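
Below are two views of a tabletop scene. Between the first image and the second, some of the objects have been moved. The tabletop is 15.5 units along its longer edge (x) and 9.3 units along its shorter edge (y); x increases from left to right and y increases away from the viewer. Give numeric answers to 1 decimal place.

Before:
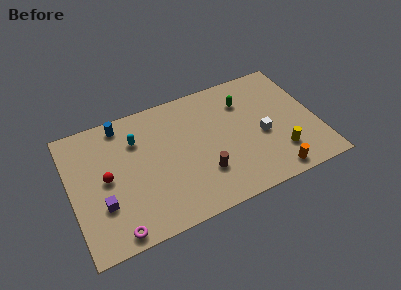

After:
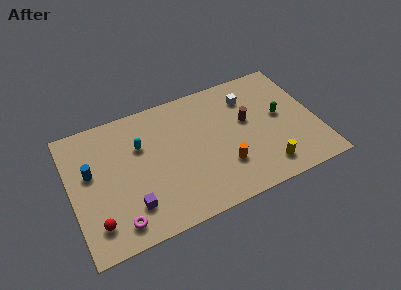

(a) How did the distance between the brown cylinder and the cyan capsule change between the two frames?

+1.2

The distance was about 5.5 in the first image and 6.7 in the second, so they moved 1.2 units further apart.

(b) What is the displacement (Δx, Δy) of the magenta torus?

(0.2, 0.5)

The magenta torus was at about (2.4, 0.9) and moved to about (2.6, 1.4).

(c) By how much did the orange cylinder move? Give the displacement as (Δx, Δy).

(-2.9, 1.7)

The orange cylinder started near (12.3, 1.0) and ended near (9.4, 2.7).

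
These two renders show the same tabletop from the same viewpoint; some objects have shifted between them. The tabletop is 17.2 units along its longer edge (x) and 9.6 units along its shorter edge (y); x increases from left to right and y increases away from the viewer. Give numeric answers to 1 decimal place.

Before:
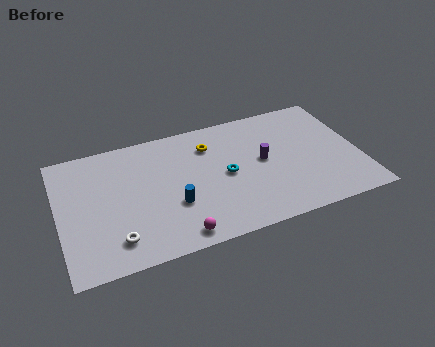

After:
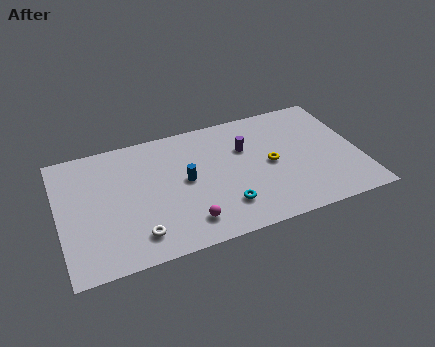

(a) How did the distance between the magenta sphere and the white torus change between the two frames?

-0.7

Before: roughly 3.5 units apart; after: 2.8. That's 0.7 units closer together.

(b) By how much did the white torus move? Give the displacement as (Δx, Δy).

(1.2, -0.1)

From the two frames, the white torus sits at roughly (3.0, 1.9) before and (4.2, 1.8) after.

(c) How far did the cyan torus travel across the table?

2.4

The cyan torus moved from about (9.5, 4.7) to (9.2, 2.3), a distance of √(0.3² + 2.4²) ≈ 2.4.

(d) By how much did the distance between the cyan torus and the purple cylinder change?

+2.2

They were about 2.2 units apart before and 4.4 after — 2.2 units further apart.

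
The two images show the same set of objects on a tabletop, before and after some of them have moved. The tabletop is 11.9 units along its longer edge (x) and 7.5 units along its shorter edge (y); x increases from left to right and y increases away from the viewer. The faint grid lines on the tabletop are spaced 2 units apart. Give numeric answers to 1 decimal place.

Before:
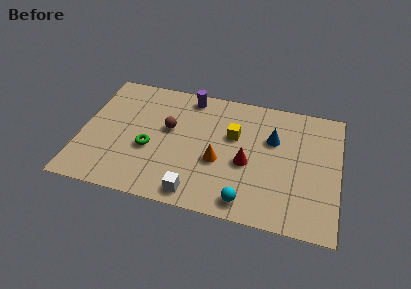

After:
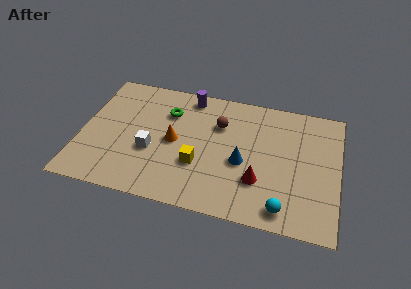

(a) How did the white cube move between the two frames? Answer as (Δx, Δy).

(-2.2, 2.0)

The white cube was at about (5.5, 0.9) and moved to about (3.3, 2.9).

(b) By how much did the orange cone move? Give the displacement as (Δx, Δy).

(-2.1, 0.7)

The orange cone was at about (6.4, 3.0) and moved to about (4.3, 3.7).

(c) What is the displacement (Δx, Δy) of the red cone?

(0.6, -0.9)

The red cone started near (7.7, 3.2) and ended near (8.3, 2.3).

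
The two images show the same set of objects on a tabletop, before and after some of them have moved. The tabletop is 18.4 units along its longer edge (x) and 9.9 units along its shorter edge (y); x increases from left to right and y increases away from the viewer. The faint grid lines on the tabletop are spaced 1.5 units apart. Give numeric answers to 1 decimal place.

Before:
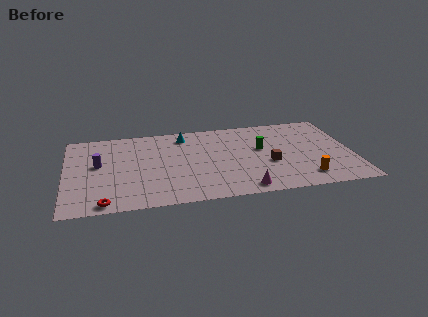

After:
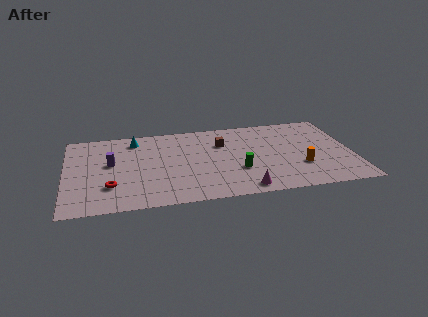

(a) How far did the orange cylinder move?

1.4

From (15.2, 1.8) to (15.0, 3.2), the orange cylinder covered √(0.2² + 1.4²) ≈ 1.4 units.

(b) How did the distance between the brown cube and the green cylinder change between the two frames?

+1.7

The distance was about 1.9 in the first image and 3.6 in the second, so they moved 1.7 units further apart.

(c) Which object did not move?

the magenta cone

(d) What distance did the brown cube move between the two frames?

4.2

From (13.0, 3.9) to (10.1, 6.9), the brown cube covered √(2.9² + 3.0²) ≈ 4.2 units.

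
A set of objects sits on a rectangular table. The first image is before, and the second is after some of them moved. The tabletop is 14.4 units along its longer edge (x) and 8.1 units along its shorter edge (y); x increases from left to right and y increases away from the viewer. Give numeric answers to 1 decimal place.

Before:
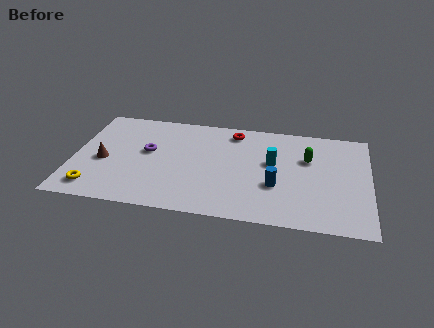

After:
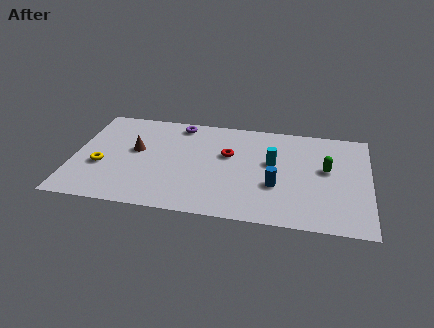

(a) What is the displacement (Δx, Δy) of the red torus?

(-0.2, -1.9)

From the two frames, the red torus sits at roughly (7.7, 6.9) before and (7.5, 5.0) after.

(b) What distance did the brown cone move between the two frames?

1.9

The brown cone moved from about (1.5, 3.5) to (3.0, 4.6), a distance of √(1.5² + 1.1²) ≈ 1.9.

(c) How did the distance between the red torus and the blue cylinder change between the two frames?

-1.4

The distance was about 4.6 in the first image and 3.2 in the second, so they moved 1.4 units closer together.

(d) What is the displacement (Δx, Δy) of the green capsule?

(0.9, -0.7)

The green capsule started near (11.4, 5.3) and ended near (12.3, 4.6).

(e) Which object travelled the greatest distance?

the purple torus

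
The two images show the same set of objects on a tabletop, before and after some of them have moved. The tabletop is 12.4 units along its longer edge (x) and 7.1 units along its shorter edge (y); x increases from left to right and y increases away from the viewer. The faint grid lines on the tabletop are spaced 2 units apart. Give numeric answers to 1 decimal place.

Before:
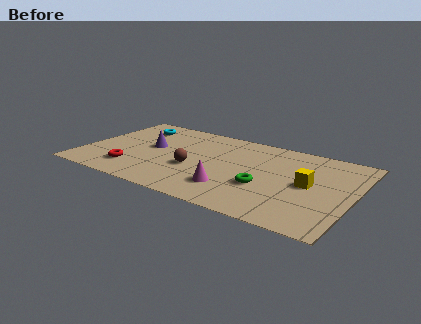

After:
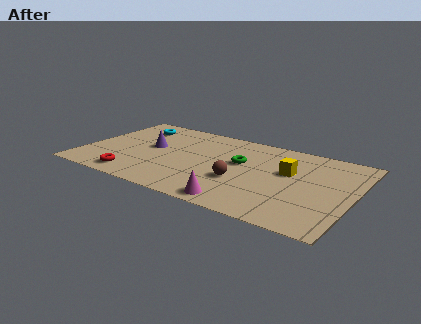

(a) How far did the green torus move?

2.1

From (8.5, 2.6) to (7.2, 4.2), the green torus covered √(1.3² + 1.6²) ≈ 2.1 units.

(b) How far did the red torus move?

0.6

The red torus was near (2.5, 1.6) before and (2.7, 1.0) after, so it travelled √(0.2² + 0.6²) ≈ 0.6 units.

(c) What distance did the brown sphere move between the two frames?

2.2

From (5.2, 2.8) to (7.4, 2.6), the brown sphere covered √(2.2² + 0.2²) ≈ 2.2 units.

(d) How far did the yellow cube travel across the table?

1.2

The yellow cube was near (10.4, 3.6) before and (9.4, 4.3) after, so it travelled √(1.0² + 0.7²) ≈ 1.2 units.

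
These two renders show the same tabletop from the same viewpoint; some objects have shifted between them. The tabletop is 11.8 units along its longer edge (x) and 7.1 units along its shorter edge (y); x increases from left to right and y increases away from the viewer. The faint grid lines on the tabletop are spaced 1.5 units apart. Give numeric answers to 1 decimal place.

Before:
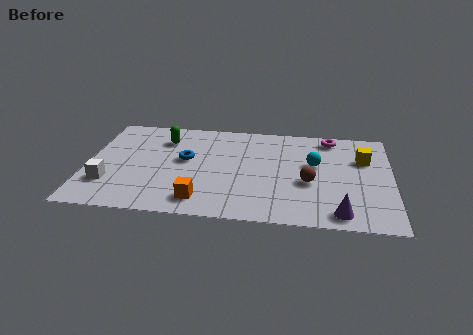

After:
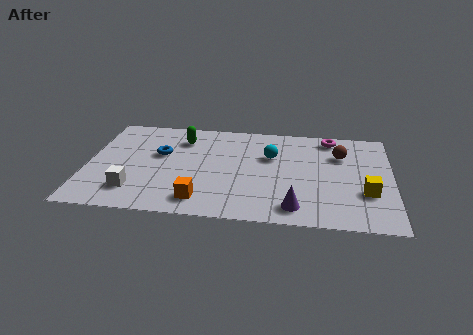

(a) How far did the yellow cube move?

2.4

The yellow cube moved from about (10.7, 4.8) to (10.8, 2.4), a distance of √(0.1² + 2.4²) ≈ 2.4.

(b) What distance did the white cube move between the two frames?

1.1

The white cube moved from about (0.9, 2.0) to (1.9, 1.6), a distance of √(1.0² + 0.4²) ≈ 1.1.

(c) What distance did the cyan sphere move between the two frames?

1.7

The cyan sphere moved from about (8.8, 4.2) to (7.1, 4.6), a distance of √(1.7² + 0.4²) ≈ 1.7.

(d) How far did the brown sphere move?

2.4

The brown sphere moved from about (8.6, 2.9) to (9.8, 5.0), a distance of √(1.2² + 2.1²) ≈ 2.4.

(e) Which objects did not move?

the magenta torus and the orange cube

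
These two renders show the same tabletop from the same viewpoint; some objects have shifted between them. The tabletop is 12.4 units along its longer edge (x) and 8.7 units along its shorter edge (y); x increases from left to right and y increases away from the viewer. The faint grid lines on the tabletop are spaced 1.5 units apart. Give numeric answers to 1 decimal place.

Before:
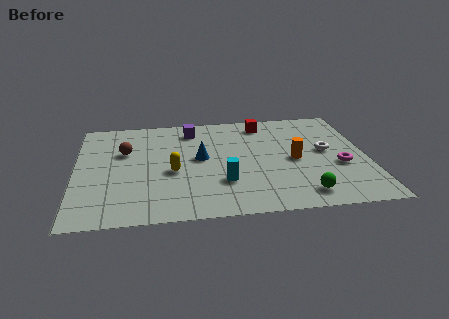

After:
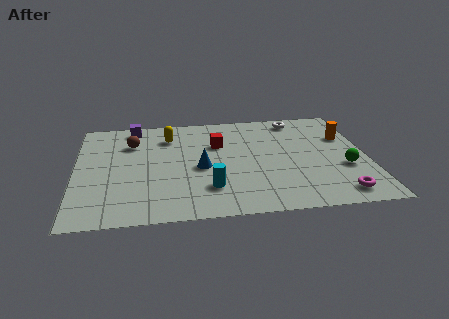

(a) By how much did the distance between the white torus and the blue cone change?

+0.3

The distance was about 5.4 in the first image and 5.7 in the second, so they moved 0.3 units further apart.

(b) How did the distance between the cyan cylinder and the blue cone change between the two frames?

-0.6

They were about 2.3 units apart before and 1.7 after — 0.6 units closer together.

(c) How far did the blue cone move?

0.8

From (5.3, 4.7) to (5.3, 3.9), the blue cone covered √(0.0² + 0.8²) ≈ 0.8 units.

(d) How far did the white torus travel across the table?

3.1

From (10.7, 4.7) to (9.6, 7.6), the white torus covered √(1.1² + 2.9²) ≈ 3.1 units.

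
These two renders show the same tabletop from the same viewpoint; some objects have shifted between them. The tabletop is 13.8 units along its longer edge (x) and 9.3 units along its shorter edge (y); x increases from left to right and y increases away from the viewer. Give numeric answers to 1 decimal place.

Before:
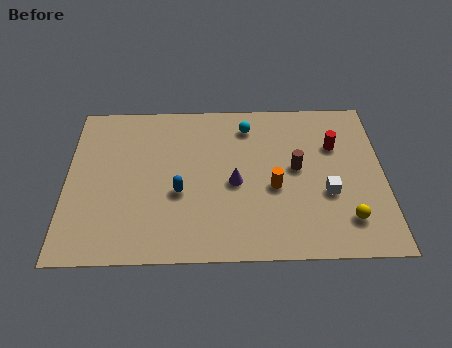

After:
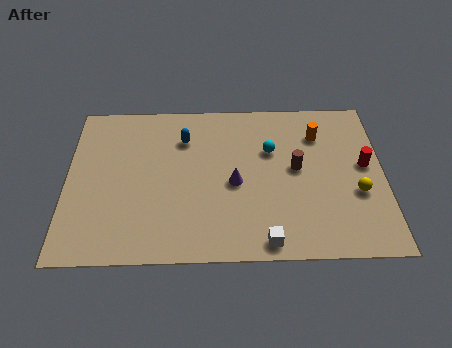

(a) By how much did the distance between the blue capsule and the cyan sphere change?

-1.0

They were about 4.9 units apart before and 3.9 after — 1.0 units closer together.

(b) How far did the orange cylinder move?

3.7

The orange cylinder moved from about (9.0, 3.9) to (11.0, 7.0), a distance of √(2.0² + 3.1²) ≈ 3.7.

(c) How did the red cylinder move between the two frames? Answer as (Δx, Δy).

(1.3, -1.2)

The red cylinder was at about (11.7, 6.3) and moved to about (13.0, 5.1).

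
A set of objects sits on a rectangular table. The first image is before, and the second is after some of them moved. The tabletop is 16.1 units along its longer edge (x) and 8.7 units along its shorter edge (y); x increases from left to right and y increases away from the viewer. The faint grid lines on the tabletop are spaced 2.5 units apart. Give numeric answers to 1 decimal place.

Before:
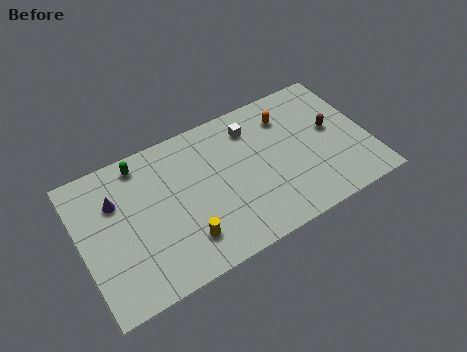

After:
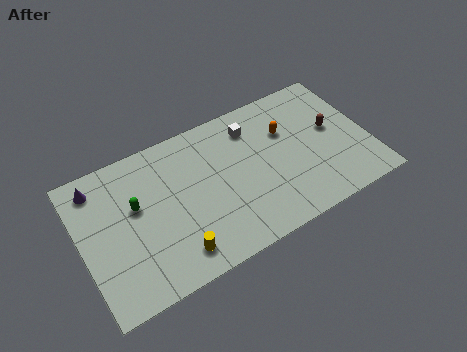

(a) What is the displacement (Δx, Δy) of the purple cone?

(-0.9, 1.3)

From the two frames, the purple cone sits at roughly (2.1, 6.0) before and (1.2, 7.3) after.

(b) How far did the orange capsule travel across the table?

0.9

From (11.9, 6.7) to (11.7, 5.8), the orange capsule covered √(0.2² + 0.9²) ≈ 0.9 units.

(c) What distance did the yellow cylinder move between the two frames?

0.8

The yellow cylinder moved from about (5.4, 2.0) to (4.8, 1.5), a distance of √(0.6² + 0.5²) ≈ 0.8.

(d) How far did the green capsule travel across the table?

2.5

From (3.7, 7.6) to (3.1, 5.2), the green capsule covered √(0.6² + 2.4²) ≈ 2.5 units.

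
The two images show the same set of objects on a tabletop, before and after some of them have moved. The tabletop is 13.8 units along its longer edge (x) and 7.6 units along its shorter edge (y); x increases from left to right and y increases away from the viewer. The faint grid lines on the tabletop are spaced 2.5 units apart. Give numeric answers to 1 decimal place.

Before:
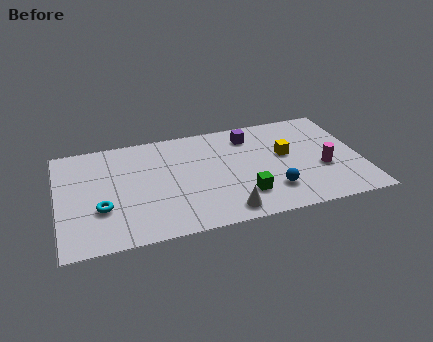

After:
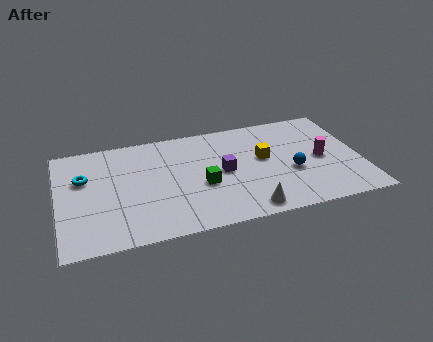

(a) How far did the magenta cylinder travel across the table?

0.7

The magenta cylinder was near (12.0, 2.9) before and (12.0, 3.6) after, so it travelled √(0.0² + 0.7²) ≈ 0.7 units.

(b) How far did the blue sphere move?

1.5

From (9.6, 1.9) to (10.6, 3.0), the blue sphere covered √(1.0² + 1.1²) ≈ 1.5 units.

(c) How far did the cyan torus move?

2.4

From (1.9, 2.6) to (1.2, 4.9), the cyan torus covered √(0.7² + 2.3²) ≈ 2.4 units.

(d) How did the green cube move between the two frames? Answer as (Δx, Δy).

(-1.8, 1.2)

From the two frames, the green cube sits at roughly (8.3, 1.9) before and (6.5, 3.1) after.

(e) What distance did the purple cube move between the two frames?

2.7

The purple cube was near (8.9, 6.1) before and (7.5, 3.8) after, so it travelled √(1.4² + 2.3²) ≈ 2.7 units.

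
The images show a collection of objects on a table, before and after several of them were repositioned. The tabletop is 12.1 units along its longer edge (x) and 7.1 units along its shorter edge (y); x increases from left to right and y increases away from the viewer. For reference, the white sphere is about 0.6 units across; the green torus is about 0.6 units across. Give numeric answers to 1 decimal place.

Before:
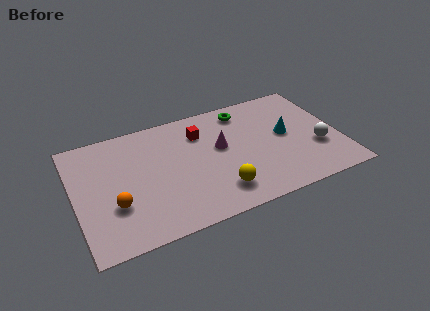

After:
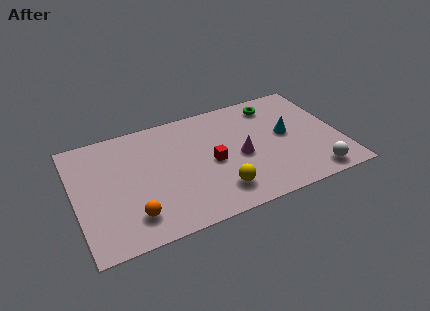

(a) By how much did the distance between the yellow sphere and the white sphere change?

-0.5

Before: roughly 4.8 units apart; after: 4.3. That's 0.5 units closer together.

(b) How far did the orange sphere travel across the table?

1.1

The orange sphere was near (1.7, 2.4) before and (2.4, 1.5) after, so it travelled √(0.7² + 0.9²) ≈ 1.1 units.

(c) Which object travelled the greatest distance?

the red cube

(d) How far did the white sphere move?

1.6

From (11.0, 2.5) to (10.6, 0.9), the white sphere covered √(0.4² + 1.6²) ≈ 1.6 units.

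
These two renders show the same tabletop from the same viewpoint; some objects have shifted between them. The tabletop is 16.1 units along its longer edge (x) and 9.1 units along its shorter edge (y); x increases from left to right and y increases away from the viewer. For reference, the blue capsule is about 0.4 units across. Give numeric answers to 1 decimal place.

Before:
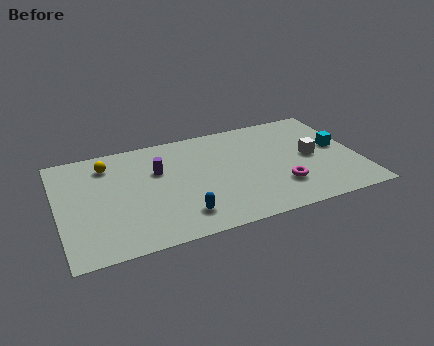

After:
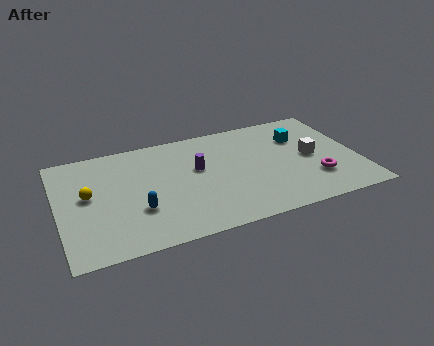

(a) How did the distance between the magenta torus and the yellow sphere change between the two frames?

+2.1

They were about 10.1 units apart before and 12.2 after — 2.1 units further apart.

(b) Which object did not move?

the white cube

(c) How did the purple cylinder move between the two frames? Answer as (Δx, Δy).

(2.1, -0.5)

The purple cylinder was at about (5.4, 5.9) and moved to about (7.5, 5.4).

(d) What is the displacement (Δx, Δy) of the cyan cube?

(-1.9, 1.5)

From the two frames, the cyan cube sits at roughly (15.1, 4.9) before and (13.2, 6.4) after.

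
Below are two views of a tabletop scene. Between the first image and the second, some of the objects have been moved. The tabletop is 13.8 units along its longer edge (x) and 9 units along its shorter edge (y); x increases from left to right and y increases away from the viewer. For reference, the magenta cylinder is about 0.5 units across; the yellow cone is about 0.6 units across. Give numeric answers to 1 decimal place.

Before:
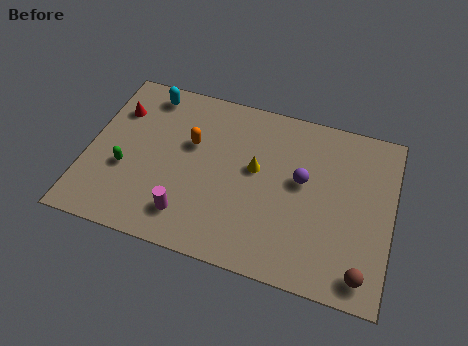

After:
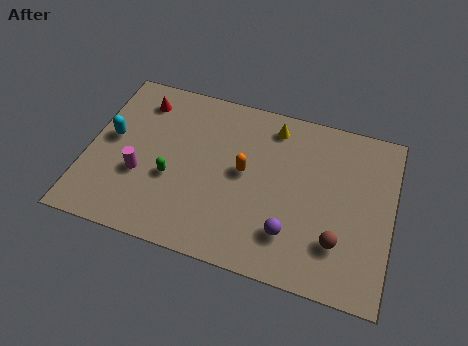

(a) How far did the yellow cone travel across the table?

2.6

From (7.6, 5.1) to (8.2, 7.6), the yellow cone covered √(0.6² + 2.5²) ≈ 2.6 units.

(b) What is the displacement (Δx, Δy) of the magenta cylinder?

(-2.3, 1.5)

From the two frames, the magenta cylinder sits at roughly (4.8, 1.8) before and (2.5, 3.3) after.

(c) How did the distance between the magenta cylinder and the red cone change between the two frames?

-2.0

The distance was about 6.0 in the first image and 4.0 in the second, so they moved 2.0 units closer together.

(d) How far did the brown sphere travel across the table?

1.7

The brown sphere moved from about (12.7, 1.2) to (11.5, 2.4), a distance of √(1.2² + 1.2²) ≈ 1.7.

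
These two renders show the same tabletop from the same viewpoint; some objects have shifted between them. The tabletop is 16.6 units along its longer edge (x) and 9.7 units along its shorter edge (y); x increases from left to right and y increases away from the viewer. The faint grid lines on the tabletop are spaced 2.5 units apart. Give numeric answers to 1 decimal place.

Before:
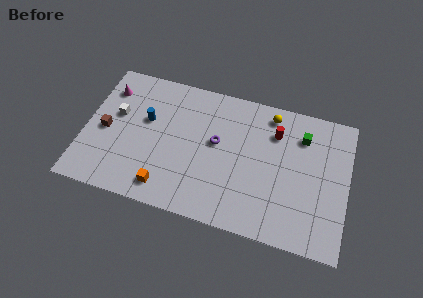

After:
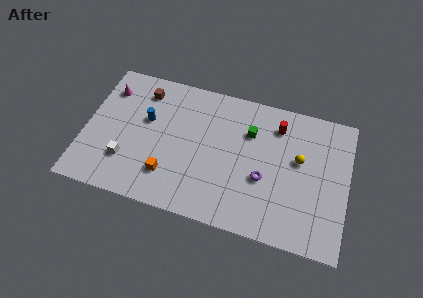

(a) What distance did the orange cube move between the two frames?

0.9

The orange cube was near (5.4, 1.5) before and (5.5, 2.4) after, so it travelled √(0.1² + 0.9²) ≈ 0.9 units.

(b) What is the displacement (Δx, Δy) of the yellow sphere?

(2.0, -2.7)

From the two frames, the yellow sphere sits at roughly (11.5, 8.4) before and (13.5, 5.7) after.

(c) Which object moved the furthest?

the brown cube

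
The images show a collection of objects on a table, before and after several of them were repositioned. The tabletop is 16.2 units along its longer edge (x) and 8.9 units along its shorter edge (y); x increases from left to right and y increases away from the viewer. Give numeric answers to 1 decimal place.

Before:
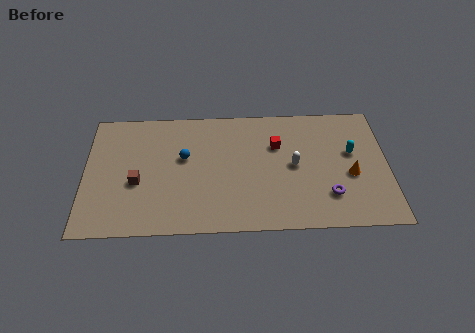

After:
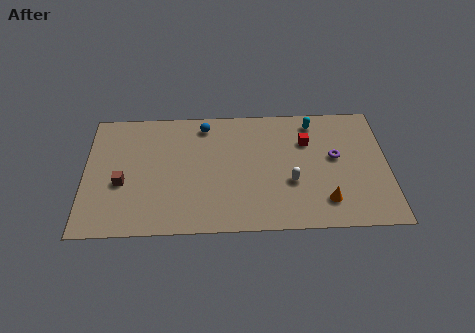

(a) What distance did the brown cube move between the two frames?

0.8

From (2.8, 3.6) to (2.0, 3.6), the brown cube covered √(0.8² + 0.0²) ≈ 0.8 units.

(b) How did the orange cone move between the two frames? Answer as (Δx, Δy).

(-1.4, -1.8)

The orange cone was at about (14.2, 3.7) and moved to about (12.8, 1.9).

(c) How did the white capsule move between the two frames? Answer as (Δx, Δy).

(-0.2, -1.2)

The white capsule started near (11.2, 4.5) and ended near (11.0, 3.3).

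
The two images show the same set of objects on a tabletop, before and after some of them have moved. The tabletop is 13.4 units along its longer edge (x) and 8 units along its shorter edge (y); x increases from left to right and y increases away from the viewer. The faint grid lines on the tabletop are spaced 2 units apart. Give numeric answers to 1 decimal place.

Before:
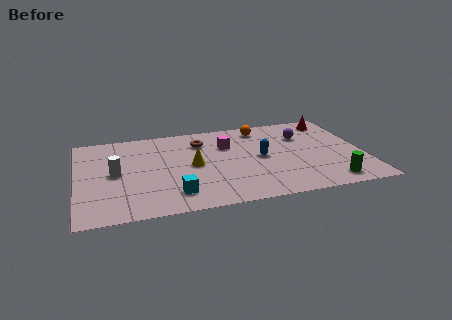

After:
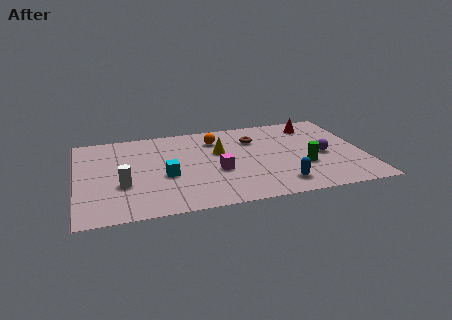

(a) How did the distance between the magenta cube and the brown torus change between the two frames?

+1.9

The distance was about 1.3 in the first image and 3.2 in the second, so they moved 1.9 units further apart.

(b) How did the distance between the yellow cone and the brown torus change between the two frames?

-0.3

Before: roughly 2.2 units apart; after: 1.9. That's 0.3 units closer together.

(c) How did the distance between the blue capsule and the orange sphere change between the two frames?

+2.7

The distance was about 2.8 in the first image and 5.5 in the second, so they moved 2.7 units further apart.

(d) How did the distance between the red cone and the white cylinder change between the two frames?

-0.9

They were about 10.8 units apart before and 9.9 after — 0.9 units closer together.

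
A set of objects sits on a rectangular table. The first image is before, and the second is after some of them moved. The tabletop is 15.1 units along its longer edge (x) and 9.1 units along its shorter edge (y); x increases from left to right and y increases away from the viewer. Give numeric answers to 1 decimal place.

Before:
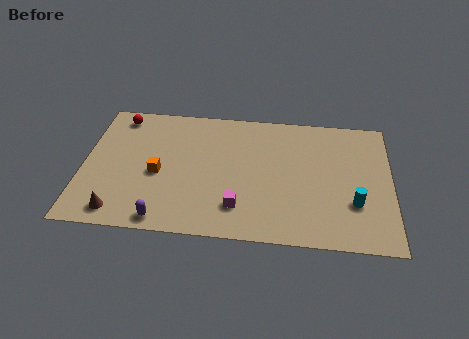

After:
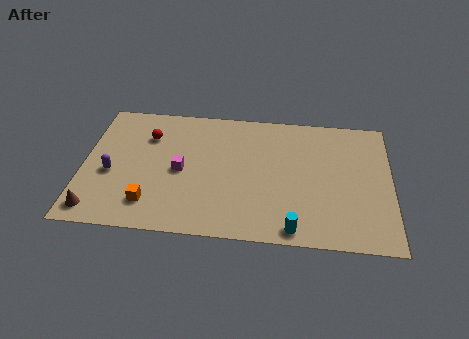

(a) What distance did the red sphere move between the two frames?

2.0

From (1.6, 7.9) to (3.1, 6.6), the red sphere covered √(1.5² + 1.3²) ≈ 2.0 units.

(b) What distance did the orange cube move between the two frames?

2.1

The orange cube was near (3.7, 4.0) before and (3.4, 1.9) after, so it travelled √(0.3² + 2.1²) ≈ 2.1 units.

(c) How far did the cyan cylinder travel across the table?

3.5

The cyan cylinder moved from about (13.3, 2.9) to (10.4, 0.9), a distance of √(2.9² + 2.0²) ≈ 3.5.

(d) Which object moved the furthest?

the purple capsule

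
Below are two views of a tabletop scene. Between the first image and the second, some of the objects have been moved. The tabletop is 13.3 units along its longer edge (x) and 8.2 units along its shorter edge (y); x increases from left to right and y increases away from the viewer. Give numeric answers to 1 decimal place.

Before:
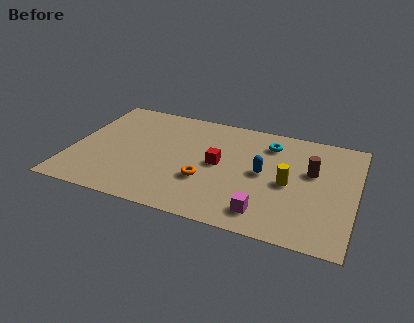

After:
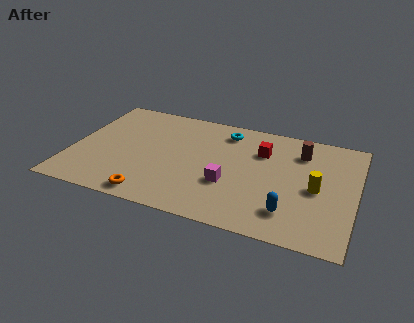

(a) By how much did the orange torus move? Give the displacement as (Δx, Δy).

(-2.3, -1.9)

From the two frames, the orange torus sits at roughly (6.4, 2.8) before and (4.1, 0.9) after.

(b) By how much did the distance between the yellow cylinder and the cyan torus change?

+2.5

Before: roughly 2.9 units apart; after: 5.4. That's 2.5 units further apart.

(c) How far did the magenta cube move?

2.3

The magenta cube was near (9.3, 1.4) before and (7.5, 2.9) after, so it travelled √(1.8² + 1.5²) ≈ 2.3 units.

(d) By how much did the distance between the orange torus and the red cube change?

+5.3

The distance was about 1.5 in the first image and 6.8 in the second, so they moved 5.3 units further apart.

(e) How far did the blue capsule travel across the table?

2.8

From (9.0, 4.2) to (10.4, 1.8), the blue capsule covered √(1.4² + 2.4²) ≈ 2.8 units.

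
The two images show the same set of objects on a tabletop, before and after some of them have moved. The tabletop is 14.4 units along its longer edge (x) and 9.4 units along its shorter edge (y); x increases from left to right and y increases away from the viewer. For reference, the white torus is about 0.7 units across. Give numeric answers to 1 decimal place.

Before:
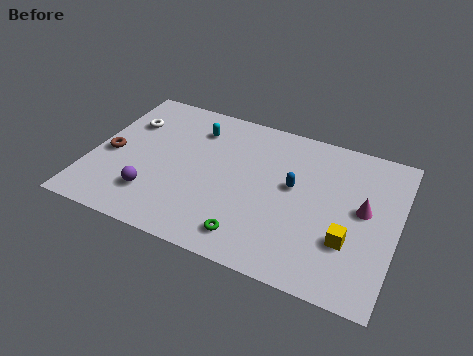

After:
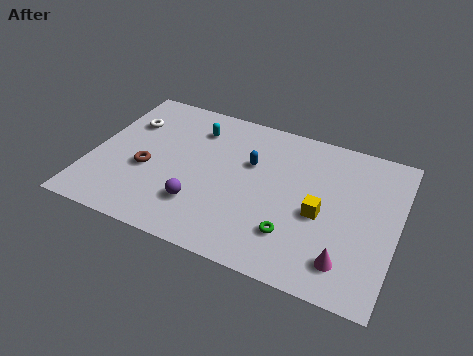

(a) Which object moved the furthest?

the magenta cone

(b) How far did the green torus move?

2.1

From (7.9, 1.5) to (9.8, 2.4), the green torus covered √(1.9² + 0.9²) ≈ 2.1 units.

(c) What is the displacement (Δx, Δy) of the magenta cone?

(-0.5, -3.3)

From the two frames, the magenta cone sits at roughly (12.8, 5.1) before and (12.3, 1.8) after.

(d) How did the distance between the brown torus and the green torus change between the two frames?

-0.3

They were about 7.5 units apart before and 7.2 after — 0.3 units closer together.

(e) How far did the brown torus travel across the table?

1.8

The brown torus moved from about (0.9, 4.2) to (2.7, 3.8), a distance of √(1.8² + 0.4²) ≈ 1.8.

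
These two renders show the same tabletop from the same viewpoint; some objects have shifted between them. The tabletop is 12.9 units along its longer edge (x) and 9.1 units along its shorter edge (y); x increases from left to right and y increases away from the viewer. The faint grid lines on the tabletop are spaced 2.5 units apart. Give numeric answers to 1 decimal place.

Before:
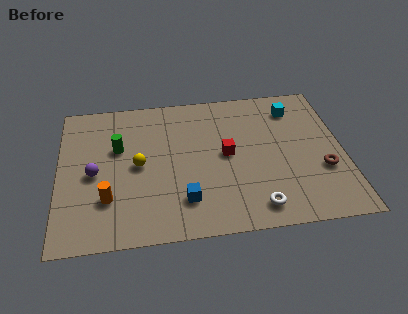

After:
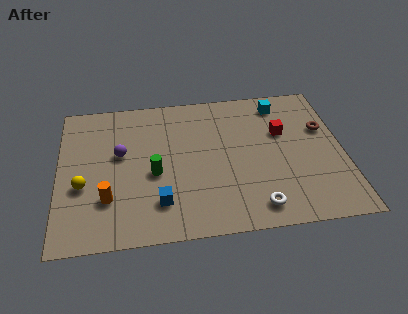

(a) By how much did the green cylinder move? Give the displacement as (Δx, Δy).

(1.6, -1.8)

From the two frames, the green cylinder sits at roughly (2.7, 5.7) before and (4.3, 3.9) after.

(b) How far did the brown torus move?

2.6

The brown torus moved from about (11.9, 3.2) to (12.1, 5.8), a distance of √(0.2² + 2.6²) ≈ 2.6.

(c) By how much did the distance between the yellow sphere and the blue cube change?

+0.6

Before: roughly 3.1 units apart; after: 3.7. That's 0.6 units further apart.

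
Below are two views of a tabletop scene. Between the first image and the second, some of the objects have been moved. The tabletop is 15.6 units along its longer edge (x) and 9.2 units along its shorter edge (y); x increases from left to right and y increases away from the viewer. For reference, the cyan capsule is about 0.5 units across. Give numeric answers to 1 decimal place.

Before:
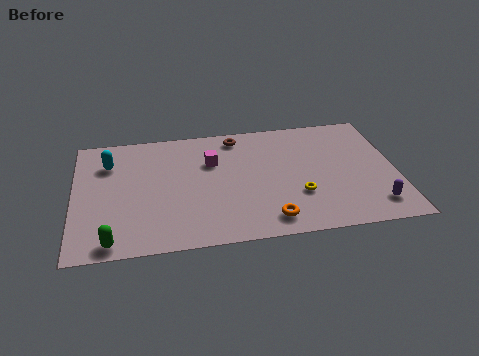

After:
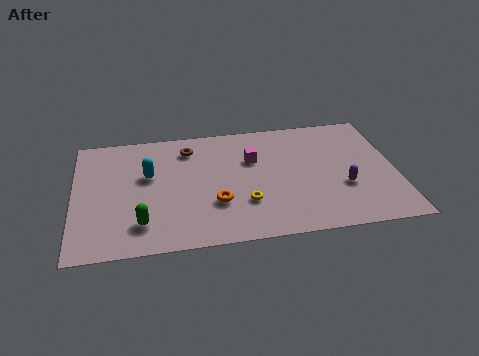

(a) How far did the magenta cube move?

2.0

From (6.7, 6.2) to (8.7, 6.1), the magenta cube covered √(2.0² + 0.1²) ≈ 2.0 units.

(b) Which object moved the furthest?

the orange torus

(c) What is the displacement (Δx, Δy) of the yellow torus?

(-2.6, -0.2)

The yellow torus was at about (10.8, 3.0) and moved to about (8.2, 2.8).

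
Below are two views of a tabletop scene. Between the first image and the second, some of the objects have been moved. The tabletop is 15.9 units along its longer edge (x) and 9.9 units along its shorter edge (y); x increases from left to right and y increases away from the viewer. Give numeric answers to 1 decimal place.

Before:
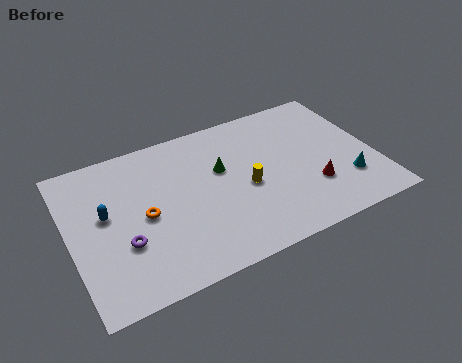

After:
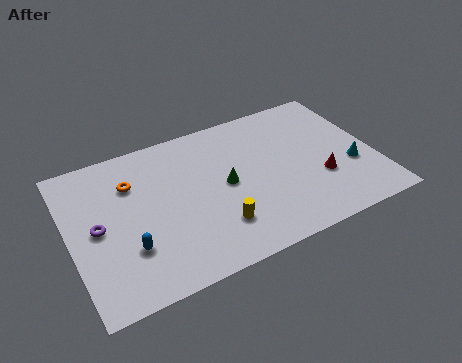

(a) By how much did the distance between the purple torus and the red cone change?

+1.8

The distance was about 9.8 in the first image and 11.6 in the second, so they moved 1.8 units further apart.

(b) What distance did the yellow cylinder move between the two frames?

2.6

From (9.1, 4.4) to (7.3, 2.5), the yellow cylinder covered √(1.8² + 1.9²) ≈ 2.6 units.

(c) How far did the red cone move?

0.6

The red cone moved from about (12.4, 3.0) to (12.9, 3.4), a distance of √(0.5² + 0.4²) ≈ 0.6.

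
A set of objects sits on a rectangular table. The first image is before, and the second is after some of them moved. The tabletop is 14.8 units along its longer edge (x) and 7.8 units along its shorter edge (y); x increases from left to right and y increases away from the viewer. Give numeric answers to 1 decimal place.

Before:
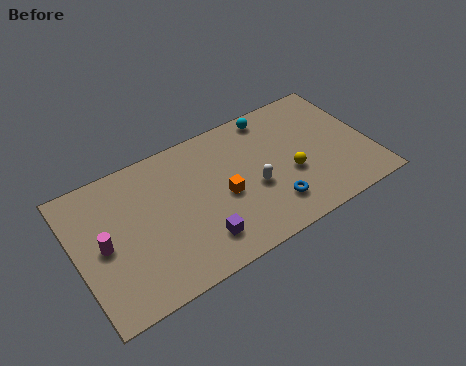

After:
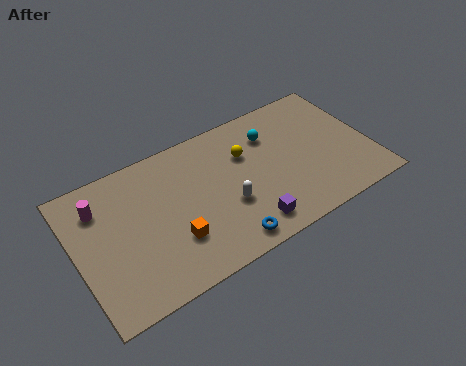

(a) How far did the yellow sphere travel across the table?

3.0

From (10.7, 3.1) to (8.7, 5.3), the yellow sphere covered √(2.0² + 2.2²) ≈ 3.0 units.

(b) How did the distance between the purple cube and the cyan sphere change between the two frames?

-2.0

The distance was about 6.9 in the first image and 4.9 in the second, so they moved 2.0 units closer together.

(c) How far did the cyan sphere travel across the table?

1.1

The cyan sphere moved from about (10.3, 6.9) to (10.1, 5.8), a distance of √(0.2² + 1.1²) ≈ 1.1.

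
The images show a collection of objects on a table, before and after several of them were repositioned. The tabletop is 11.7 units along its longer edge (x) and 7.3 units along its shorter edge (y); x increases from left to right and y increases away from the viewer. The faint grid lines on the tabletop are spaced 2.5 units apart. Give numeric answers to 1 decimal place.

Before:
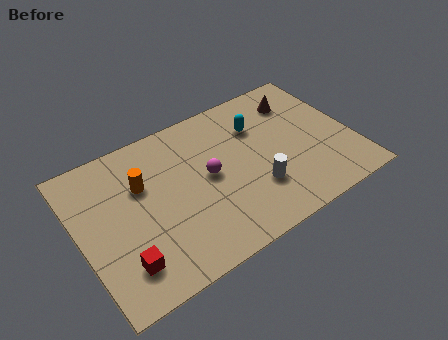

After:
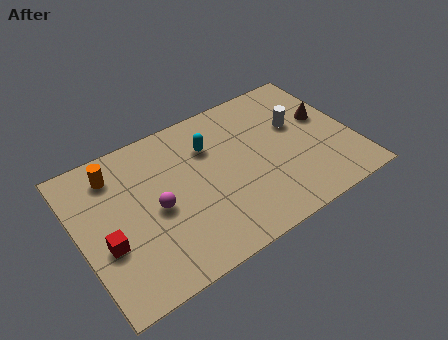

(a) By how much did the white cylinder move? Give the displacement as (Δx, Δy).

(2.2, 2.3)

The white cylinder started near (7.3, 2.2) and ended near (9.5, 4.5).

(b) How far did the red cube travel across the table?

1.3

The red cube was near (1.5, 1.6) before and (1.0, 2.8) after, so it travelled √(0.5² + 1.2²) ≈ 1.3 units.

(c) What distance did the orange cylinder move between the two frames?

1.5

The orange cylinder moved from about (2.8, 4.8) to (1.8, 5.9), a distance of √(1.0² + 1.1²) ≈ 1.5.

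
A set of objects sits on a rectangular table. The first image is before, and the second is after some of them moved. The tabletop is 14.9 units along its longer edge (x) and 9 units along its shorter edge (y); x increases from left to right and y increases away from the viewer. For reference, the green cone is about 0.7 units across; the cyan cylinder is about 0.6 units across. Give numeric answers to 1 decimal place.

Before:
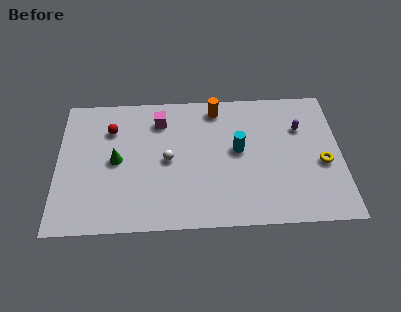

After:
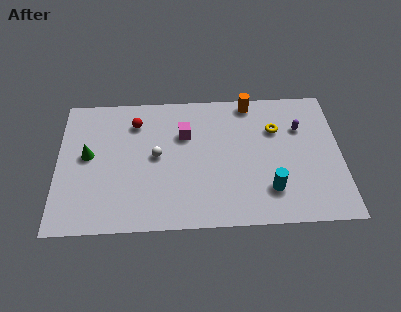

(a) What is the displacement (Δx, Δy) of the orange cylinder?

(1.8, 0.3)

The orange cylinder was at about (8.4, 7.8) and moved to about (10.2, 8.1).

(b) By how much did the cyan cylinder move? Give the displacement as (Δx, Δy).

(1.6, -2.7)

From the two frames, the cyan cylinder sits at roughly (9.5, 4.9) before and (11.1, 2.2) after.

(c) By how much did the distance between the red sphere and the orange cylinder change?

+0.5

Before: roughly 5.7 units apart; after: 6.2. That's 0.5 units further apart.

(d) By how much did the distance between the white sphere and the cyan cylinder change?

+2.7

The distance was about 3.7 in the first image and 6.4 in the second, so they moved 2.7 units further apart.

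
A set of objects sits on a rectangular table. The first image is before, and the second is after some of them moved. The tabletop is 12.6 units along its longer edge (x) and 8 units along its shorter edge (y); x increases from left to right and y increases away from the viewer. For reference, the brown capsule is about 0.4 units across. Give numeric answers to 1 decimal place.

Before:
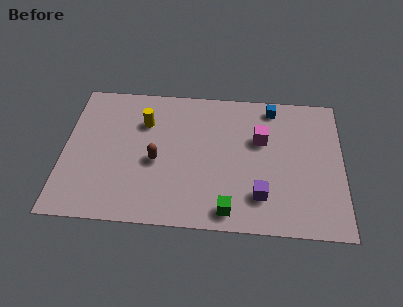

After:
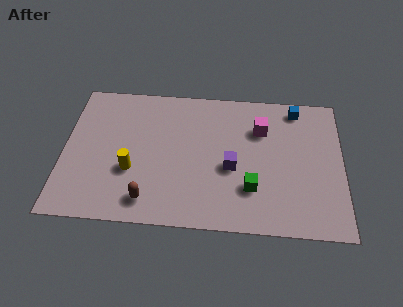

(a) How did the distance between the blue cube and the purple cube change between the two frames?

-0.5

They were about 5.1 units apart before and 4.6 after — 0.5 units closer together.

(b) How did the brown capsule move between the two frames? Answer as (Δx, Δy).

(-0.3, -2.2)

The brown capsule started near (4.2, 3.5) and ended near (3.9, 1.3).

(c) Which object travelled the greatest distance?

the yellow cylinder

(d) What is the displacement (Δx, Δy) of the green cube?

(1.0, 1.3)

The green cube started near (7.5, 1.0) and ended near (8.5, 2.3).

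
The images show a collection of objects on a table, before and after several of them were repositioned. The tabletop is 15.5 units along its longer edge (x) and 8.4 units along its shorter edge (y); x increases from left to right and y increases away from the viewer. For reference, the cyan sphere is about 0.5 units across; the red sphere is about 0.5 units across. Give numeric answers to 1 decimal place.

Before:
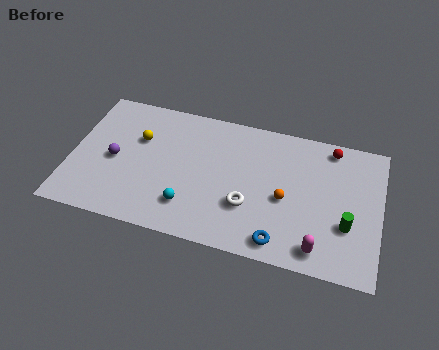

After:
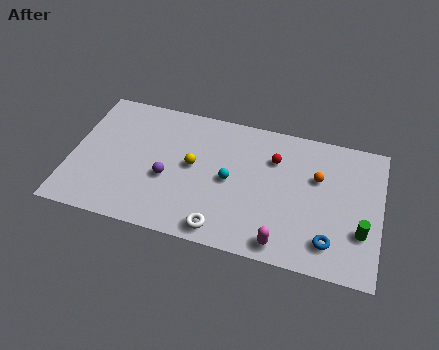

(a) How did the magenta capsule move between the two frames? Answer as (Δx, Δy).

(-1.8, -0.2)

The magenta capsule started near (12.6, 1.2) and ended near (10.8, 1.0).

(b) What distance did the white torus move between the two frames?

2.2

The white torus was near (9.0, 2.8) before and (7.8, 1.0) after, so it travelled √(1.2² + 1.8²) ≈ 2.2 units.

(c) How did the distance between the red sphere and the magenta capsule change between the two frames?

-1.2

They were about 6.2 units apart before and 5.0 after — 1.2 units closer together.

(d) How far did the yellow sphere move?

3.0

From (3.3, 5.5) to (6.1, 4.5), the yellow sphere covered √(2.8² + 1.0²) ≈ 3.0 units.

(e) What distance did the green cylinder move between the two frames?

0.7

The green cylinder was near (13.9, 2.9) before and (14.6, 2.7) after, so it travelled √(0.7² + 0.2²) ≈ 0.7 units.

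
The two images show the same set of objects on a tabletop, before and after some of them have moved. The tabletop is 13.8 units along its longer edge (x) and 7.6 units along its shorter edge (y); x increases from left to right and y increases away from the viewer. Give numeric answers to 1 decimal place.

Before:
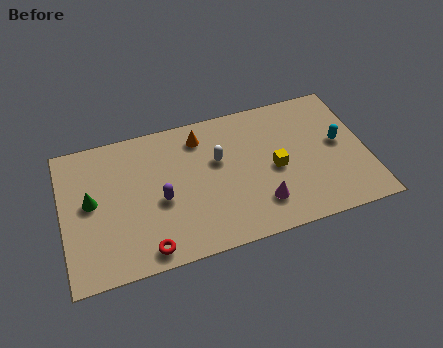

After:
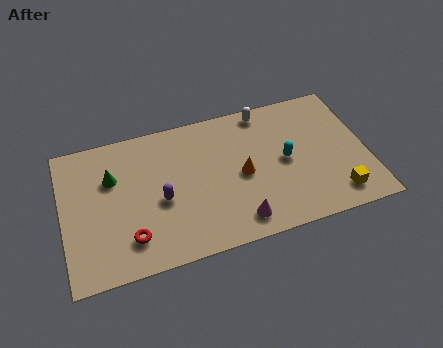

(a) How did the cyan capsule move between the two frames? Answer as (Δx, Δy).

(-2.5, -0.3)

The cyan capsule was at about (12.6, 4.1) and moved to about (10.1, 3.8).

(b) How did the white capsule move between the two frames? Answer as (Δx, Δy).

(2.3, 2.1)

The white capsule started near (7.1, 4.7) and ended near (9.4, 6.8).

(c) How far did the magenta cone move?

1.3

From (8.8, 1.8) to (7.7, 1.2), the magenta cone covered √(1.1² + 0.6²) ≈ 1.3 units.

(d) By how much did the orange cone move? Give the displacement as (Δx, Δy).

(1.7, -2.6)

From the two frames, the orange cone sits at roughly (6.4, 6.2) before and (8.1, 3.6) after.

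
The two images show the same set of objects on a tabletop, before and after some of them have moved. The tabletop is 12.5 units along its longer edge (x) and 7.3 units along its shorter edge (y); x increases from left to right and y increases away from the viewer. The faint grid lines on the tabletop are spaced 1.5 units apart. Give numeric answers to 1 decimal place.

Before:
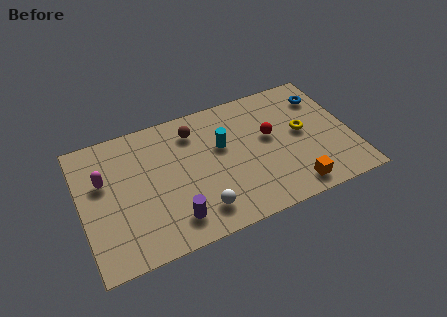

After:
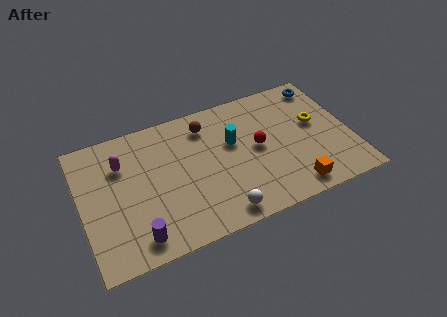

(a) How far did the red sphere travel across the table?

0.7

The red sphere moved from about (8.8, 4.2) to (8.2, 3.8), a distance of √(0.6² + 0.4²) ≈ 0.7.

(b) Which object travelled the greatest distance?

the purple cylinder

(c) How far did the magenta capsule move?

1.1

The magenta capsule was near (1.1, 4.6) before and (2.0, 5.2) after, so it travelled √(0.9² + 0.6²) ≈ 1.1 units.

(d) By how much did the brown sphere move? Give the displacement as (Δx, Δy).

(0.6, 0.1)

The brown sphere started near (5.4, 5.8) and ended near (6.0, 5.9).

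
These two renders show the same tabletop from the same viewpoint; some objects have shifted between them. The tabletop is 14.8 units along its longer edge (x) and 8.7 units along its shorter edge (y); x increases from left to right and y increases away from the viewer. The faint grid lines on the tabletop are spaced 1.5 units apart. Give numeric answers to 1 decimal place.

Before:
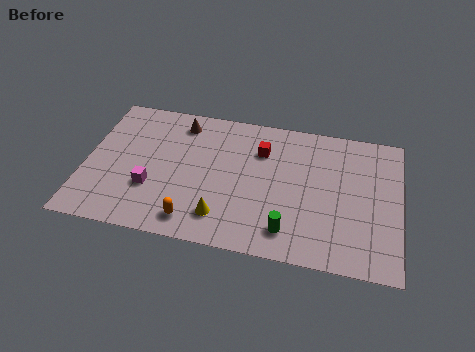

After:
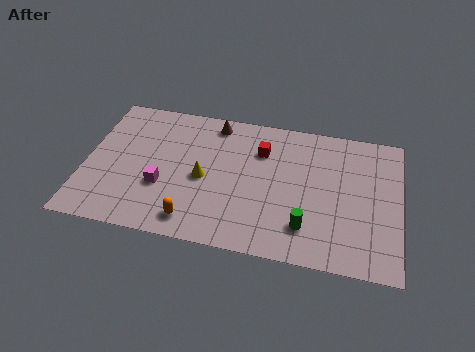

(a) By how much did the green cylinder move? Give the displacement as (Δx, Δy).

(0.8, 0.4)

The green cylinder was at about (9.7, 1.6) and moved to about (10.5, 2.0).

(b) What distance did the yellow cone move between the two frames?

2.4

The yellow cone was near (6.6, 1.8) before and (5.6, 4.0) after, so it travelled √(1.0² + 2.2²) ≈ 2.4 units.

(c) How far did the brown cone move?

1.6

From (4.3, 7.3) to (5.9, 7.6), the brown cone covered √(1.6² + 0.3²) ≈ 1.6 units.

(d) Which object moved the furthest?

the yellow cone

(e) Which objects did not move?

the red cube and the orange capsule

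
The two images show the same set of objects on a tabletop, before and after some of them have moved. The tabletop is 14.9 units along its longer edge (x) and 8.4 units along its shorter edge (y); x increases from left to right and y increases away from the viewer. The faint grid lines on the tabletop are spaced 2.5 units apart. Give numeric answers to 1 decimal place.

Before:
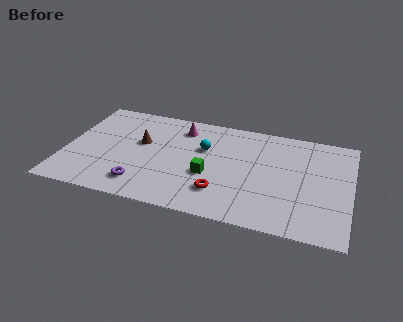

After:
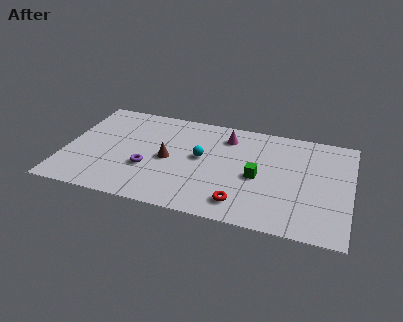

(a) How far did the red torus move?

1.3

The red torus was near (8.3, 2.1) before and (9.4, 1.5) after, so it travelled √(1.1² + 0.6²) ≈ 1.3 units.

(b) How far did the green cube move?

2.5

The green cube was near (7.6, 3.3) before and (10.1, 3.8) after, so it travelled √(2.5² + 0.5²) ≈ 2.5 units.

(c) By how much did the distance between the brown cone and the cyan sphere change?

-1.5

The distance was about 3.3 in the first image and 1.8 in the second, so they moved 1.5 units closer together.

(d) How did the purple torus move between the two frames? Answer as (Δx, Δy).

(0.2, 1.4)

The purple torus started near (4.2, 1.6) and ended near (4.4, 3.0).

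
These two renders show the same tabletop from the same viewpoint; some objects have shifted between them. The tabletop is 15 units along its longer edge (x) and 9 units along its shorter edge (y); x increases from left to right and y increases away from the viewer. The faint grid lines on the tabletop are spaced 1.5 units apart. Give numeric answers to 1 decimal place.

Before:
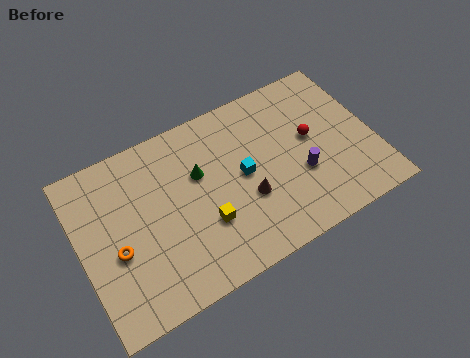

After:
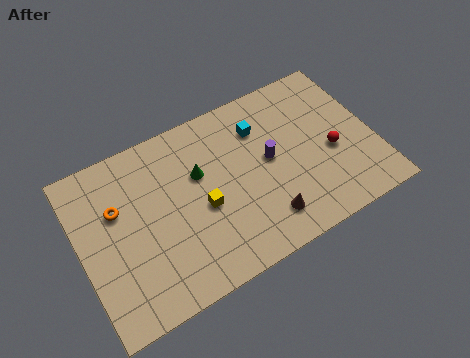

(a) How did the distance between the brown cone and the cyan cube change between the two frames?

+3.6

Before: roughly 1.3 units apart; after: 4.9. That's 3.6 units further apart.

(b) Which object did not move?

the green cone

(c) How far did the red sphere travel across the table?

1.5

The red sphere was near (11.9, 5.0) before and (12.8, 3.8) after, so it travelled √(0.9² + 1.2²) ≈ 1.5 units.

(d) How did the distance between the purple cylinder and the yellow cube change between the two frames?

-1.3

They were about 5.0 units apart before and 3.7 after — 1.3 units closer together.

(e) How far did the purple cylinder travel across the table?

2.1

The purple cylinder was near (11.1, 3.3) before and (9.7, 4.8) after, so it travelled √(1.4² + 1.5²) ≈ 2.1 units.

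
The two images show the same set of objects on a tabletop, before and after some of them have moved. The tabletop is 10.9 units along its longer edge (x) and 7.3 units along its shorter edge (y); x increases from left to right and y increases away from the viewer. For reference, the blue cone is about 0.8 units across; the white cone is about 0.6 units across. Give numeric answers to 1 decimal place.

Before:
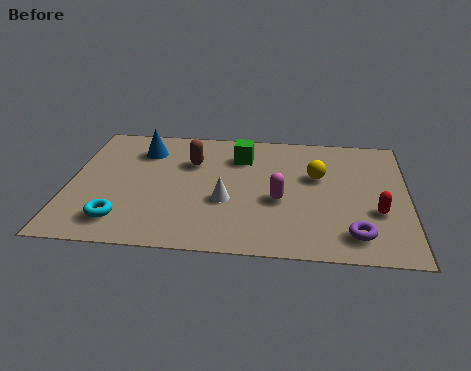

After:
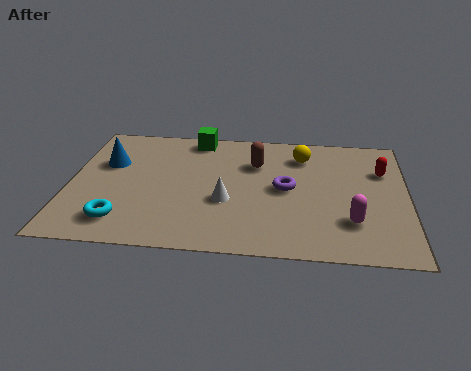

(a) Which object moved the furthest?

the purple torus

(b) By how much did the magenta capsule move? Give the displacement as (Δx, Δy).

(2.3, -1.0)

From the two frames, the magenta capsule sits at roughly (6.8, 3.0) before and (9.1, 2.0) after.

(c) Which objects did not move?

the cyan torus and the white cone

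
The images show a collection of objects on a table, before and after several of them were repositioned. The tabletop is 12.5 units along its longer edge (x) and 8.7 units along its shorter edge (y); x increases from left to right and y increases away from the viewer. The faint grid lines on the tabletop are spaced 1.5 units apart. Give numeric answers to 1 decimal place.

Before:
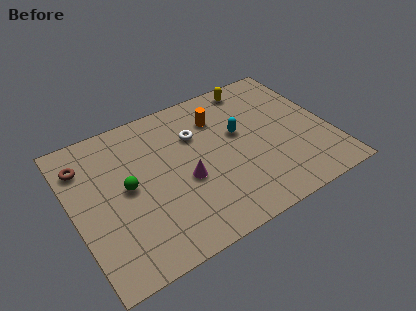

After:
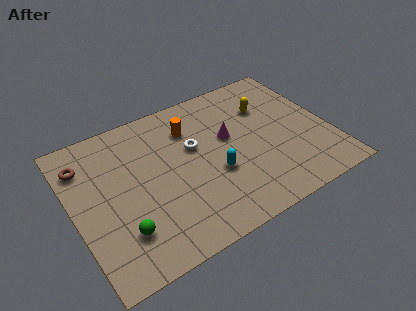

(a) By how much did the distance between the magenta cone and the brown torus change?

+1.6

They were about 5.5 units apart before and 7.1 after — 1.6 units further apart.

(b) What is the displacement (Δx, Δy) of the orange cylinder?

(-1.4, 0.0)

The orange cylinder was at about (7.4, 6.5) and moved to about (6.0, 6.5).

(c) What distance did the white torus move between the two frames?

0.7

From (6.2, 6.0) to (6.0, 5.3), the white torus covered √(0.2² + 0.7²) ≈ 0.7 units.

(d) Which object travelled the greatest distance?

the magenta cone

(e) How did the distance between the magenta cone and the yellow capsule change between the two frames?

-3.5

The distance was about 5.8 in the first image and 2.3 in the second, so they moved 3.5 units closer together.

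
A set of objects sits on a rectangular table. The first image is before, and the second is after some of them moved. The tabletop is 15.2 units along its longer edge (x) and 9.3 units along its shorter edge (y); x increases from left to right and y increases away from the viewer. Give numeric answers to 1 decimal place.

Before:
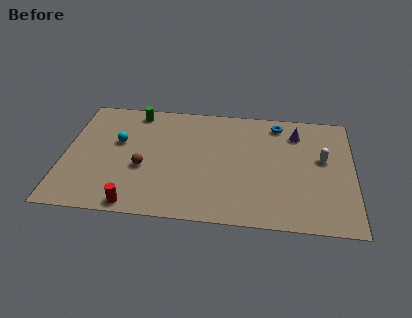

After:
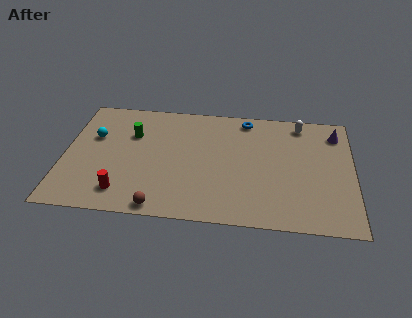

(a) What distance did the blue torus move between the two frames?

1.7

The blue torus moved from about (11.2, 8.0) to (9.5, 8.2), a distance of √(1.7² + 0.2²) ≈ 1.7.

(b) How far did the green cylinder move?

1.9

From (3.6, 8.2) to (3.5, 6.3), the green cylinder covered √(0.1² + 1.9²) ≈ 1.9 units.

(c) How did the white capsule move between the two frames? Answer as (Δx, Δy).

(-1.2, 2.7)

From the two frames, the white capsule sits at roughly (13.6, 5.4) before and (12.4, 8.1) after.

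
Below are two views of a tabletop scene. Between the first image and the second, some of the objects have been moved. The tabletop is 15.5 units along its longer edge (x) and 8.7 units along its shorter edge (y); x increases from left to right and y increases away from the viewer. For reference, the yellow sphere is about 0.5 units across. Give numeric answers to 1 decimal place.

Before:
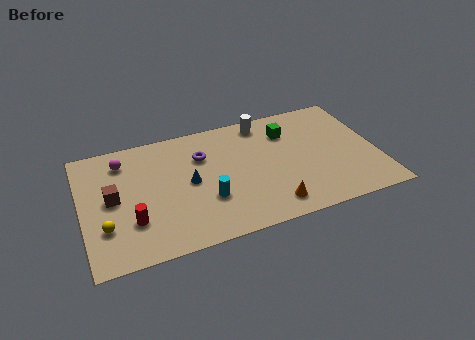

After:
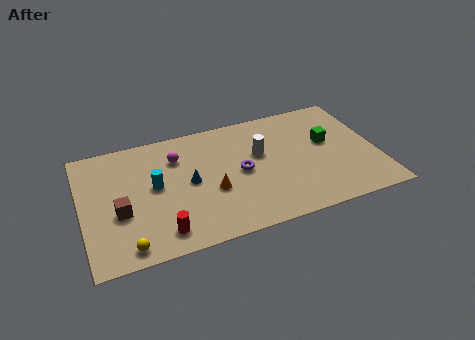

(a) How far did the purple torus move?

2.6

From (6.4, 6.1) to (8.3, 4.3), the purple torus covered √(1.9² + 1.8²) ≈ 2.6 units.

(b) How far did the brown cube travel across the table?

1.1

The brown cube was near (1.6, 4.5) before and (1.9, 3.4) after, so it travelled √(0.3² + 1.1²) ≈ 1.1 units.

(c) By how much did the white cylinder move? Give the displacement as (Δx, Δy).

(-0.4, -2.3)

The white cylinder was at about (9.8, 7.6) and moved to about (9.4, 5.3).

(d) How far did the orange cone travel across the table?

3.5

The orange cone moved from about (9.6, 1.4) to (6.7, 3.4), a distance of √(2.9² + 2.0²) ≈ 3.5.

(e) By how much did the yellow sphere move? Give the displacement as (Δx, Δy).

(1.0, -1.6)

The yellow sphere was at about (1.1, 2.6) and moved to about (2.1, 1.0).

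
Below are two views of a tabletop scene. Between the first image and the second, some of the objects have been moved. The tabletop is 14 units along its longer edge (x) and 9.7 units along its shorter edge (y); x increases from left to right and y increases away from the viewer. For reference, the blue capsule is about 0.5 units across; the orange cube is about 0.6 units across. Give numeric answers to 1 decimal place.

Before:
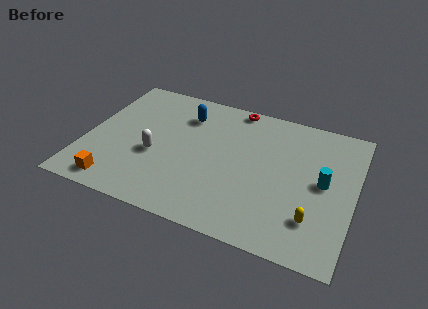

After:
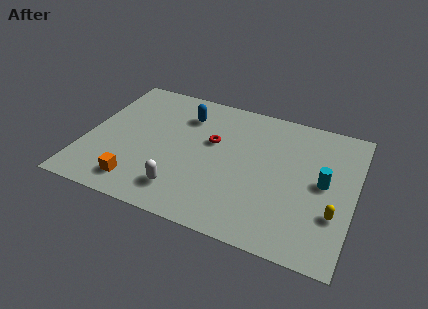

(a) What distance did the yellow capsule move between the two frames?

1.2

The yellow capsule moved from about (12.1, 2.4) to (13.1, 3.1), a distance of √(1.0² + 0.7²) ≈ 1.2.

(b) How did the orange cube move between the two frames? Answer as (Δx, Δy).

(1.1, 0.4)

The orange cube started near (2.0, 1.2) and ended near (3.1, 1.6).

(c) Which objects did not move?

the cyan cylinder and the blue capsule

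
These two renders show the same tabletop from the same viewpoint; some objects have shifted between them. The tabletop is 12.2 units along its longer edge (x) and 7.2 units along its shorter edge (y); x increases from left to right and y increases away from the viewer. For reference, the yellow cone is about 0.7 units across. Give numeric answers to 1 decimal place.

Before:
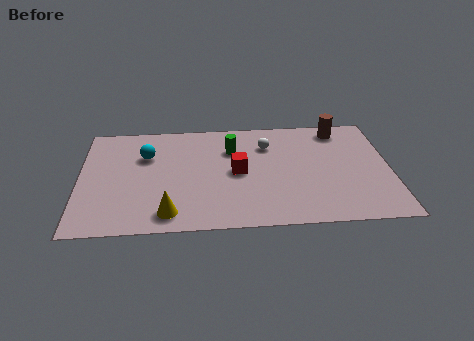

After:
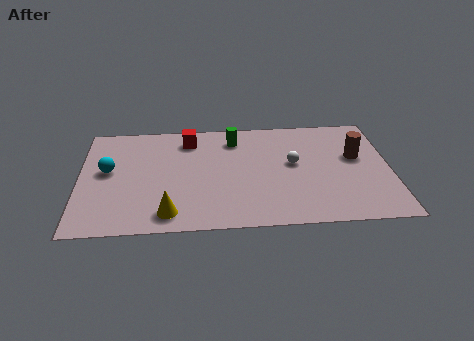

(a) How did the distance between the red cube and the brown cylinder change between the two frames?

+1.9

The distance was about 4.9 in the first image and 6.8 in the second, so they moved 1.9 units further apart.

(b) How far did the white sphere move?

1.6

The white sphere was near (7.4, 5.3) before and (8.4, 4.0) after, so it travelled √(1.0² + 1.3²) ≈ 1.6 units.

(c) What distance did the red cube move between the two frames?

3.0

From (6.2, 3.6) to (4.3, 5.9), the red cube covered √(1.9² + 2.3²) ≈ 3.0 units.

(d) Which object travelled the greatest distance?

the red cube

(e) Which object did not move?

the yellow cone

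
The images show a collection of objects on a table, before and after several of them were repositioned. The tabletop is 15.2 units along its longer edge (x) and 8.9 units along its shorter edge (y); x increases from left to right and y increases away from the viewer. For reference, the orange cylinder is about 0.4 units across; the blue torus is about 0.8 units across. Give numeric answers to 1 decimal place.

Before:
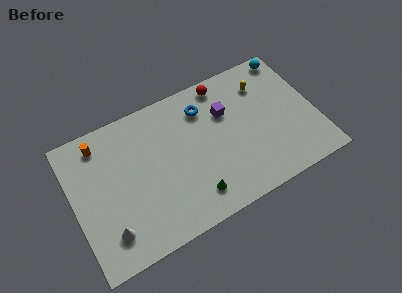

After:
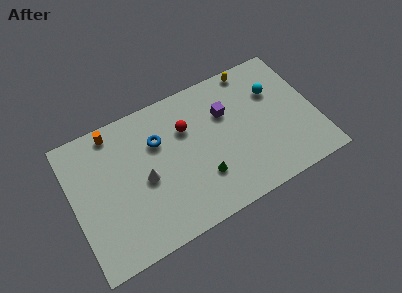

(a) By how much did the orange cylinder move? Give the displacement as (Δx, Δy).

(0.9, 0.4)

From the two frames, the orange cylinder sits at roughly (2.0, 7.5) before and (2.9, 7.9) after.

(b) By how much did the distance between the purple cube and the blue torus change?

+2.7

Before: roughly 1.6 units apart; after: 4.3. That's 2.7 units further apart.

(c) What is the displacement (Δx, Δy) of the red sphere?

(-2.6, -1.8)

The red sphere was at about (9.9, 7.9) and moved to about (7.3, 6.1).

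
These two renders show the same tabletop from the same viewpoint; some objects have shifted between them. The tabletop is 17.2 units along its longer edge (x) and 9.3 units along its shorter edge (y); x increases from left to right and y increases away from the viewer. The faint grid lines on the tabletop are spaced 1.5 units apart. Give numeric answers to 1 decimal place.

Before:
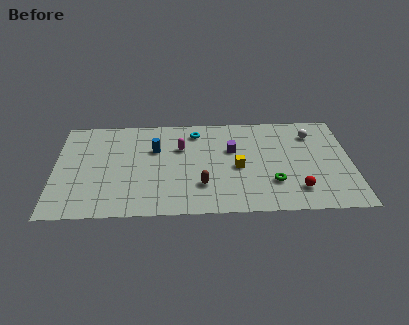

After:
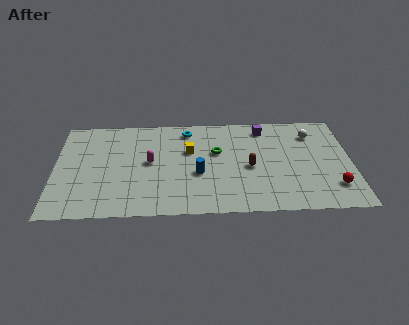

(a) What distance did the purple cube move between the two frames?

2.8

The purple cube moved from about (10.3, 5.9) to (12.2, 7.9), a distance of √(1.9² + 2.0²) ≈ 2.8.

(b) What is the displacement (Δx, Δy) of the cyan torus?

(-0.5, 0.2)

From the two frames, the cyan torus sits at roughly (8.2, 7.7) before and (7.7, 7.9) after.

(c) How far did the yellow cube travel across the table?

3.3

From (10.6, 4.2) to (7.8, 5.9), the yellow cube covered √(2.8² + 1.7²) ≈ 3.3 units.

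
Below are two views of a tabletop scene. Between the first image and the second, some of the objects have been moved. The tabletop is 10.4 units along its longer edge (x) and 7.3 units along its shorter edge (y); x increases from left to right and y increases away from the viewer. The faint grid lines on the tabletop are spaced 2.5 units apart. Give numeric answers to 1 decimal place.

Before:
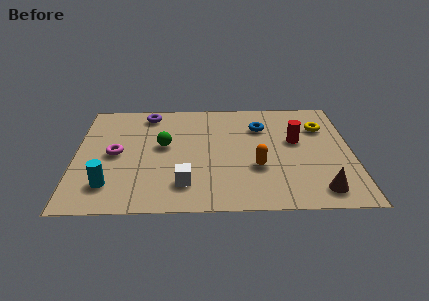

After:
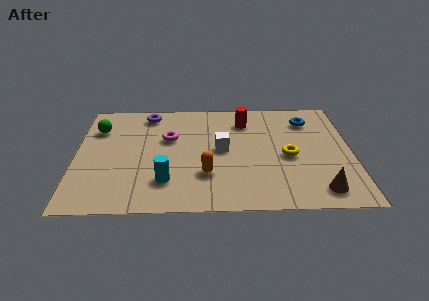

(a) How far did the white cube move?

2.6

The white cube was near (4.1, 1.6) before and (5.5, 3.8) after, so it travelled √(1.4² + 2.2²) ≈ 2.6 units.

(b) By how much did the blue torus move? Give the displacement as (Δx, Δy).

(1.8, 0.4)

The blue torus started near (7.0, 5.3) and ended near (8.8, 5.7).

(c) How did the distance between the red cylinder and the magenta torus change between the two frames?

-3.7

The distance was about 6.8 in the first image and 3.1 in the second, so they moved 3.7 units closer together.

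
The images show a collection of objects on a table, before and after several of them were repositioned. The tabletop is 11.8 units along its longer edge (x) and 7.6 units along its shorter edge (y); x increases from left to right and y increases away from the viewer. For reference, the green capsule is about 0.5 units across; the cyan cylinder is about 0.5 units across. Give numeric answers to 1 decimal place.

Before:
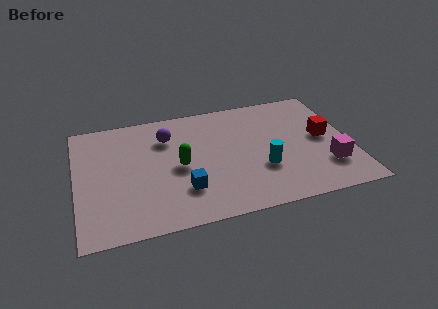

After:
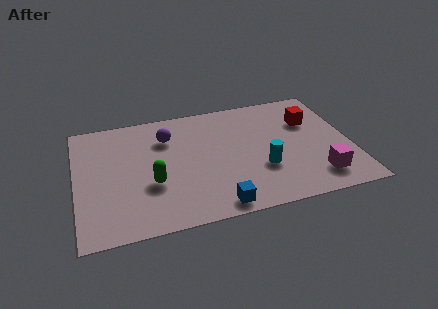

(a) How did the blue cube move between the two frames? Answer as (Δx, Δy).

(1.3, -1.3)

The blue cube was at about (4.5, 2.1) and moved to about (5.8, 0.8).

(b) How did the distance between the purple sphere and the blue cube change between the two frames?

+1.6

The distance was about 3.5 in the first image and 5.1 in the second, so they moved 1.6 units further apart.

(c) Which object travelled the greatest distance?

the blue cube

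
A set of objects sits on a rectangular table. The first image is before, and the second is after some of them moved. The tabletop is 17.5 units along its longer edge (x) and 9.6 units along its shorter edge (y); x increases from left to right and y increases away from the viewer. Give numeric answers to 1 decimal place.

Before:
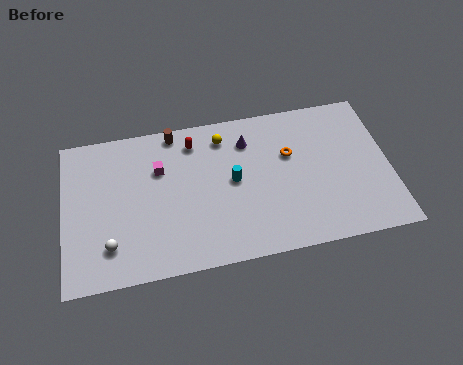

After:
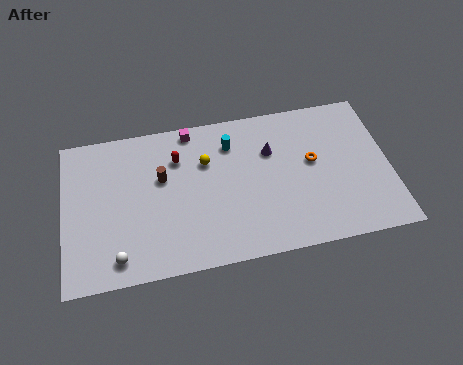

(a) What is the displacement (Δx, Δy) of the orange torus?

(1.2, -0.7)

From the two frames, the orange torus sits at roughly (12.2, 6.1) before and (13.4, 5.4) after.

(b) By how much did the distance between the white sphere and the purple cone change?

+0.6

They were about 9.2 units apart before and 9.8 after — 0.6 units further apart.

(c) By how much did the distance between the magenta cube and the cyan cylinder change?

-1.7

Before: roughly 4.2 units apart; after: 2.5. That's 1.7 units closer together.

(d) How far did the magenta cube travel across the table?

2.8

From (5.2, 6.5) to (7.0, 8.7), the magenta cube covered √(1.8² + 2.2²) ≈ 2.8 units.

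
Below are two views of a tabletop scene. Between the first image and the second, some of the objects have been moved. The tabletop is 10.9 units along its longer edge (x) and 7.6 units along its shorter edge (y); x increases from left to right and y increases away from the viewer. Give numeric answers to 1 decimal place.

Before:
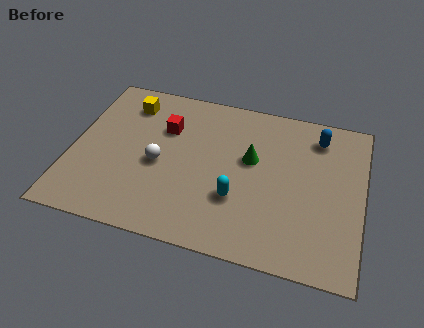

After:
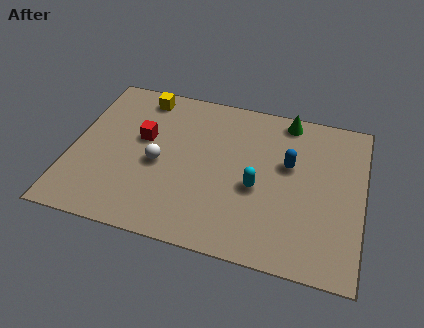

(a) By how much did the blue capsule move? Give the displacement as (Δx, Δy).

(-1.0, -1.6)

The blue capsule started near (9.1, 6.2) and ended near (8.1, 4.6).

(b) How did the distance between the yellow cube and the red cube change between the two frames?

+0.4

They were about 1.7 units apart before and 2.1 after — 0.4 units further apart.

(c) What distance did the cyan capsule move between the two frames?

1.0

From (6.3, 2.5) to (7.0, 3.2), the cyan capsule covered √(0.7² + 0.7²) ≈ 1.0 units.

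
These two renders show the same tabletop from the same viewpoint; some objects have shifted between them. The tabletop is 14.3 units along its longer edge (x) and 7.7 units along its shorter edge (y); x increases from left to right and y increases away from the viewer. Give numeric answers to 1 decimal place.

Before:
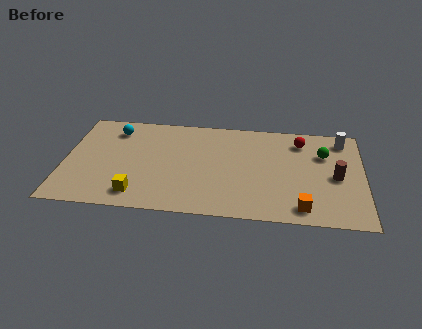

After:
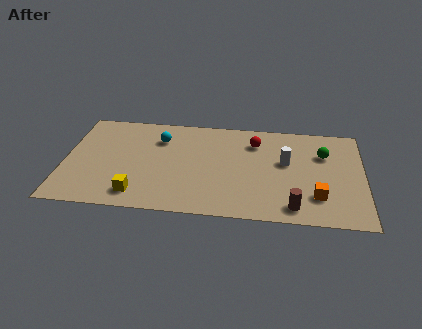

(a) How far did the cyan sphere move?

2.3

The cyan sphere moved from about (2.3, 6.2) to (4.5, 5.7), a distance of √(2.2² + 0.5²) ≈ 2.3.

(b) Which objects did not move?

the yellow cube and the green sphere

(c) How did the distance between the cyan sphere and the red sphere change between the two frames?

-4.4

Before: roughly 9.0 units apart; after: 4.6. That's 4.4 units closer together.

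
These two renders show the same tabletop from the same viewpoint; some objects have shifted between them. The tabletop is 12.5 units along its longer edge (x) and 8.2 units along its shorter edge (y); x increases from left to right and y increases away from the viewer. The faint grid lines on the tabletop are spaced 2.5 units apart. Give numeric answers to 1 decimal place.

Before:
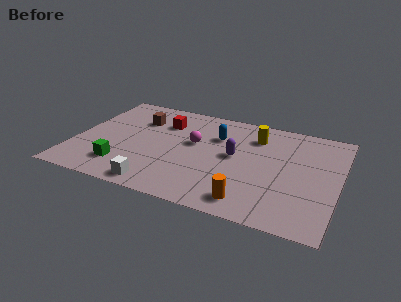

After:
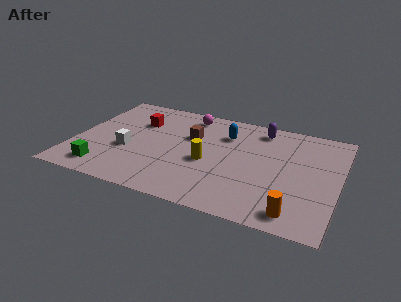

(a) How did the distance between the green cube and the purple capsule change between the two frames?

+3.2

They were about 5.7 units apart before and 8.9 after — 3.2 units further apart.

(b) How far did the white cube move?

2.9

The white cube moved from about (4.3, 0.9) to (2.6, 3.2), a distance of √(1.7² + 2.3²) ≈ 2.9.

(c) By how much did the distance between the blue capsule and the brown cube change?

-2.1

Before: roughly 3.8 units apart; after: 1.7. That's 2.1 units closer together.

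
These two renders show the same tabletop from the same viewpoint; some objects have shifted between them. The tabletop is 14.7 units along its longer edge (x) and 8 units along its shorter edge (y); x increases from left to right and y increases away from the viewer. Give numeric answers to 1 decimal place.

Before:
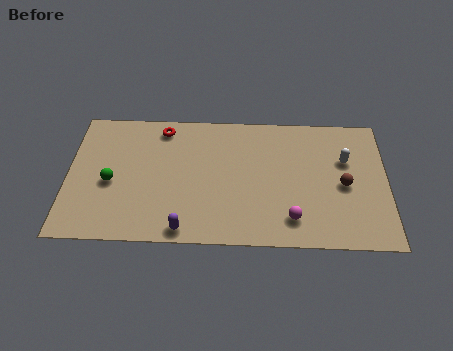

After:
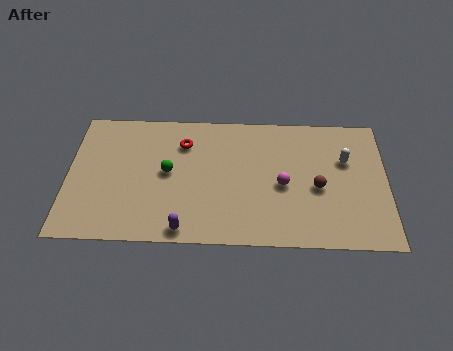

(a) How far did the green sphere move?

2.7

From (2.0, 3.5) to (4.6, 4.2), the green sphere covered √(2.6² + 0.7²) ≈ 2.7 units.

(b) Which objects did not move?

the white capsule and the purple capsule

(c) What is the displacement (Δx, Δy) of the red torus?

(1.0, -0.9)

The red torus started near (4.3, 6.9) and ended near (5.3, 6.0).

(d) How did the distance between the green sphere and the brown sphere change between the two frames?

-3.8

Before: roughly 10.7 units apart; after: 6.9. That's 3.8 units closer together.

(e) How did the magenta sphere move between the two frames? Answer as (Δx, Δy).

(-0.4, 2.0)

The magenta sphere was at about (10.3, 1.6) and moved to about (9.9, 3.6).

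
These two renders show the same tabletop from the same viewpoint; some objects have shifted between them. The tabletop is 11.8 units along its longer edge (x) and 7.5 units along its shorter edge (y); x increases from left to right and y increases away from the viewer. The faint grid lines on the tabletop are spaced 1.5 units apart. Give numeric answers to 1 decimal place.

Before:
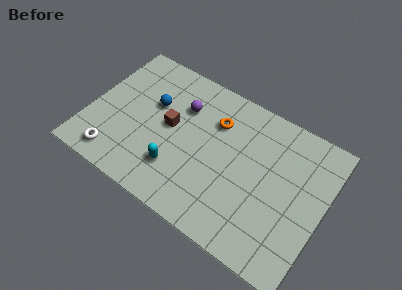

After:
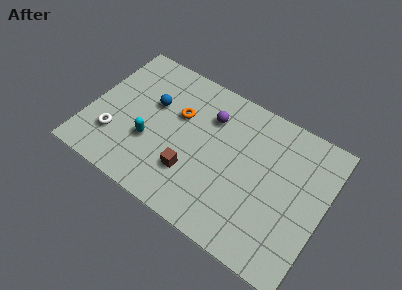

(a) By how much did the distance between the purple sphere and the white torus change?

+0.5

The distance was about 5.0 in the first image and 5.5 in the second, so they moved 0.5 units further apart.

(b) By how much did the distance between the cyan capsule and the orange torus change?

-1.3

Before: roughly 3.7 units apart; after: 2.4. That's 1.3 units closer together.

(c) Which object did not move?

the blue sphere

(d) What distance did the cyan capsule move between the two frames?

1.7

From (4.7, 2.0) to (3.2, 2.7), the cyan capsule covered √(1.5² + 0.7²) ≈ 1.7 units.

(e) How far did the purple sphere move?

1.4

The purple sphere moved from about (4.4, 5.3) to (5.8, 5.5), a distance of √(1.4² + 0.2²) ≈ 1.4.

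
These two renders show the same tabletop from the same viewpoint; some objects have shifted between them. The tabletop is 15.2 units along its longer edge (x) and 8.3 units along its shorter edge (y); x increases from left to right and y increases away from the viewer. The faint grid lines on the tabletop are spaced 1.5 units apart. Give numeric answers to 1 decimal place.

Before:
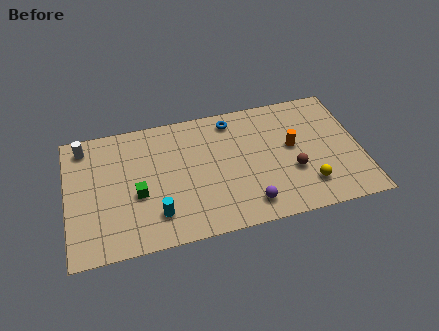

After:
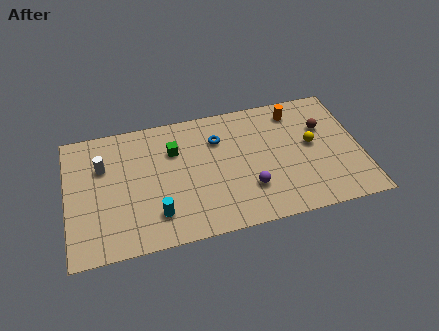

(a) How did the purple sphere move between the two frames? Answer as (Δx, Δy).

(0.1, 1.0)

The purple sphere was at about (9.2, 1.4) and moved to about (9.3, 2.4).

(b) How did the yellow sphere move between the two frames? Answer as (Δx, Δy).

(0.4, 2.6)

The yellow sphere started near (12.3, 1.9) and ended near (12.7, 4.5).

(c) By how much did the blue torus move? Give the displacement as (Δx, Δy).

(-0.8, -1.1)

The blue torus was at about (8.7, 7.1) and moved to about (7.9, 6.0).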